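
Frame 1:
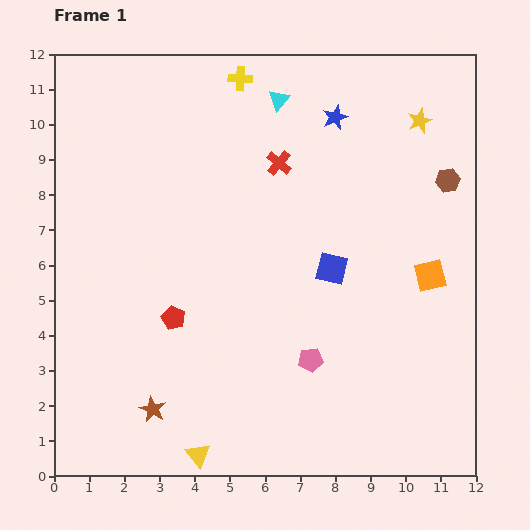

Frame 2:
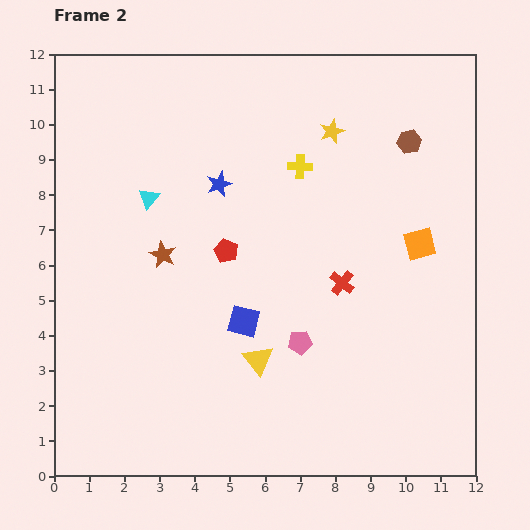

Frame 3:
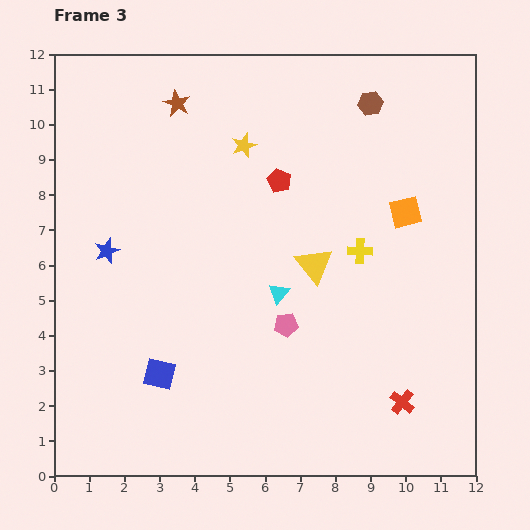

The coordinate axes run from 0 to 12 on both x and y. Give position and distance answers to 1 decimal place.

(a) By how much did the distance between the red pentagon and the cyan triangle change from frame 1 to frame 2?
-4.2

Distance in frame 1: 6.9. Distance in frame 2: 2.7.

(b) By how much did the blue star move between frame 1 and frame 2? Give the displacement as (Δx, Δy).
(-3.3, -1.9)

The blue star was at (8.0, 10.2) in frame 1 and (4.7, 8.3) in frame 2.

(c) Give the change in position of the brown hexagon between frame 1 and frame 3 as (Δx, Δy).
(-2.2, 2.2)

The brown hexagon was at (11.2, 8.4) in frame 1 and (9.0, 10.6) in frame 3.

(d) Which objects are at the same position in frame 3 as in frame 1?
none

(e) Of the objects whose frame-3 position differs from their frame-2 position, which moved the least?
the pink pentagon

(moved 0.6)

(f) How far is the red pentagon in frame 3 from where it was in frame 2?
2.5

The red pentagon moved from (4.9, 6.4) to (6.4, 8.4), a distance of √(1.5² + 2.0²) ≈ 2.5.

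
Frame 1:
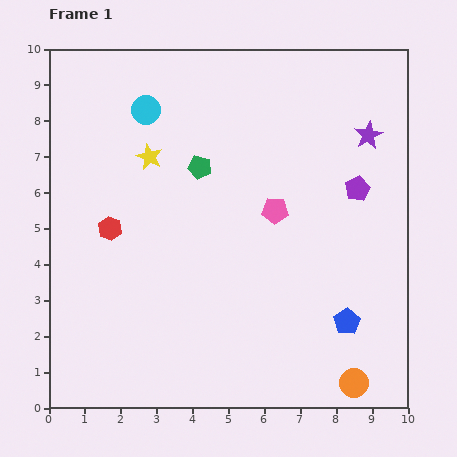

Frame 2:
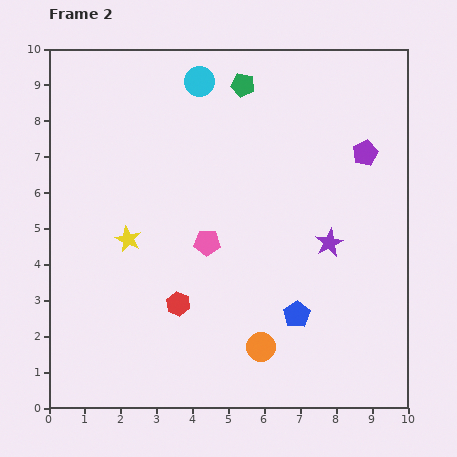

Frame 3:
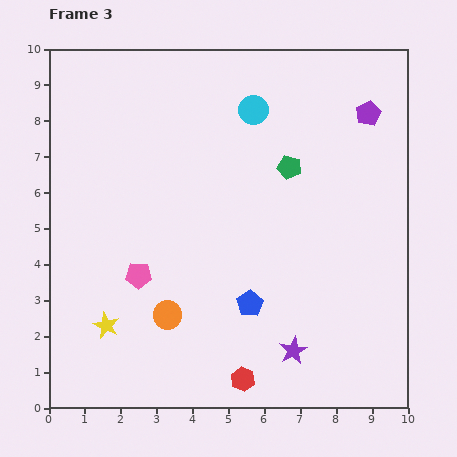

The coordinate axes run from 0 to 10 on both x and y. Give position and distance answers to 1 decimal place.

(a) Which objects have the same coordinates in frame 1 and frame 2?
none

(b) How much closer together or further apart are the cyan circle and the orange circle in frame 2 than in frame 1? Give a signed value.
-2.0

Distance in frame 1: 9.6. Distance in frame 2: 7.6.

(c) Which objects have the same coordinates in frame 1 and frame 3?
none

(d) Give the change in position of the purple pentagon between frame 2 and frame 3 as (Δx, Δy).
(0.1, 1.1)

The purple pentagon was at (8.8, 7.1) in frame 2 and (8.9, 8.2) in frame 3.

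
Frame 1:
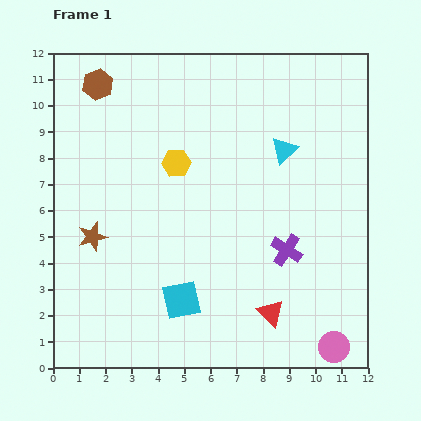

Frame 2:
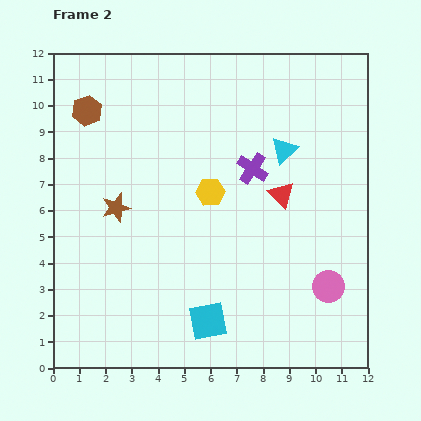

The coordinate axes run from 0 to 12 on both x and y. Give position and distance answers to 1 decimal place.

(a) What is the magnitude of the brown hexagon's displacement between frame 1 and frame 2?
1.1

The brown hexagon moved from (1.7, 10.8) to (1.3, 9.8), a distance of √(0.4² + 1.0²) ≈ 1.1.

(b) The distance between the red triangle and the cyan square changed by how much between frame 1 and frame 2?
+2.2

Distance in frame 1: 3.4. Distance in frame 2: 5.6.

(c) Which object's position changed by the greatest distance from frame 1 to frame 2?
the red triangle

(moved 4.5; next 3.4)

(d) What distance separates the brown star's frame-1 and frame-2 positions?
1.4

The brown star moved from (1.5, 5.0) to (2.4, 6.1), a distance of √(0.9² + 1.1²) ≈ 1.4.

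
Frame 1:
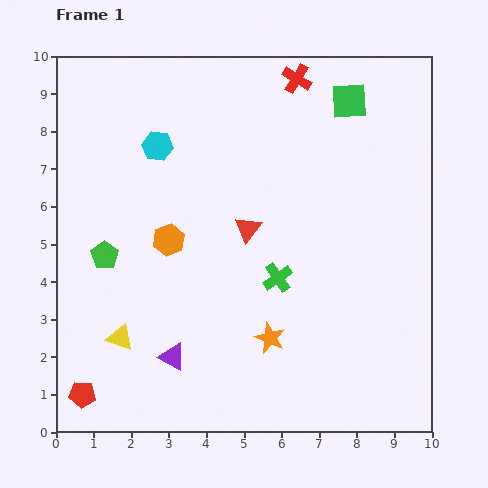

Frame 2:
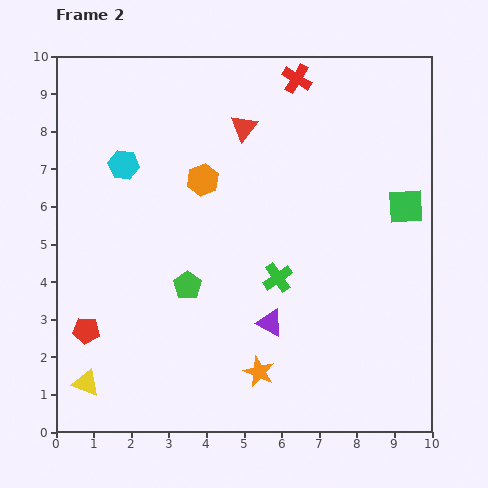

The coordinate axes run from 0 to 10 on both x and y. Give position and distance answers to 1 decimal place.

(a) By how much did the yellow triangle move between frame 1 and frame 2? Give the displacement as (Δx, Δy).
(-0.9, -1.2)

The yellow triangle was at (1.7, 2.5) in frame 1 and (0.8, 1.3) in frame 2.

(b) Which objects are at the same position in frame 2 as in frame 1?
the green cross, the red cross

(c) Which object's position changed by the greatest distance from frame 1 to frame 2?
the green square

(moved 3.2; next 2.8)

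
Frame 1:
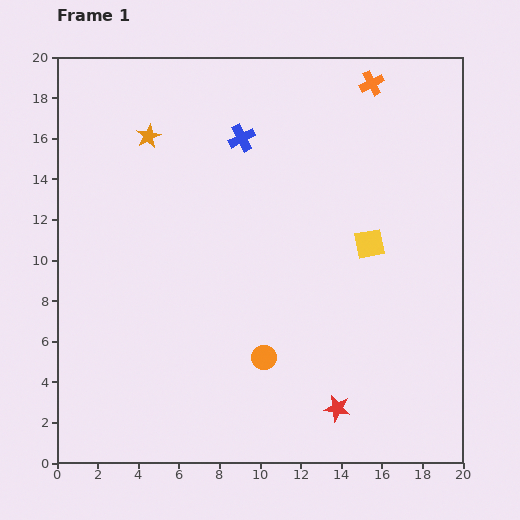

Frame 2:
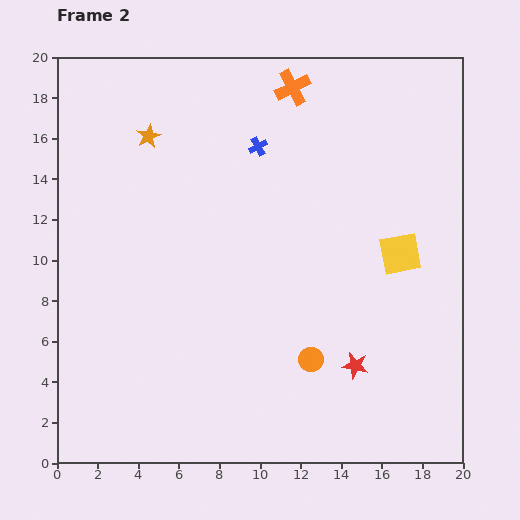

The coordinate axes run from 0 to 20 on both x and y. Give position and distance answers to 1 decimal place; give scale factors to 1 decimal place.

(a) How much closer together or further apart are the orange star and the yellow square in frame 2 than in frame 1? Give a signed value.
+1.6

Distance in frame 1: 12.1. Distance in frame 2: 13.7.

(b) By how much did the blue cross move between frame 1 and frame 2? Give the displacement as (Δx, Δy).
(0.8, -0.4)

The blue cross was at (9.1, 16.0) in frame 1 and (9.9, 15.6) in frame 2.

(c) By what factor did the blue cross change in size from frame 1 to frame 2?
0.7×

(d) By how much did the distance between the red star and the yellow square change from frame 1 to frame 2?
-2.4

Distance in frame 1: 8.3. Distance in frame 2: 5.9.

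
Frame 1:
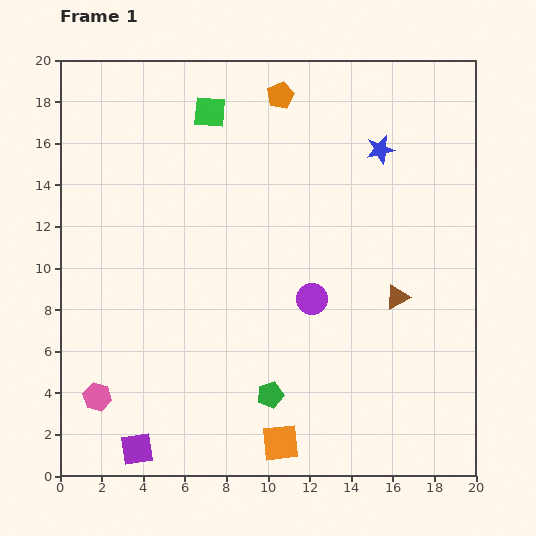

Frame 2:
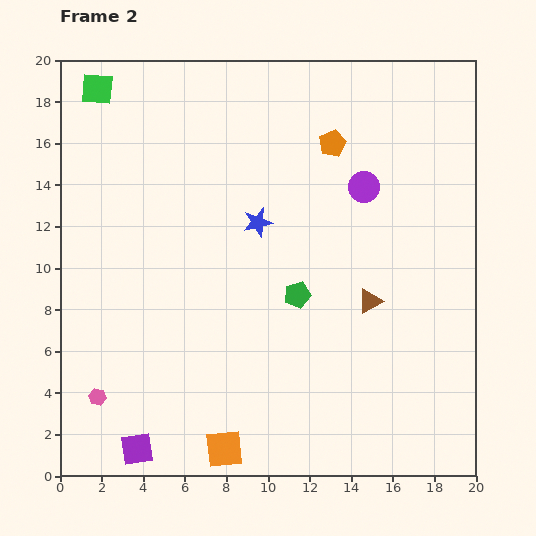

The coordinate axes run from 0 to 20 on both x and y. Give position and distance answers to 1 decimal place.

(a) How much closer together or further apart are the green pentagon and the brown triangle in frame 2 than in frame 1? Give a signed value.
-4.2

Distance in frame 1: 7.7. Distance in frame 2: 3.5.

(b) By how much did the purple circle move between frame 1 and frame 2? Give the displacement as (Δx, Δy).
(2.5, 5.4)

The purple circle was at (12.1, 8.5) in frame 1 and (14.6, 13.9) in frame 2.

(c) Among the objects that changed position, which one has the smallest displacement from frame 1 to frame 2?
the brown triangle

(moved 1.3)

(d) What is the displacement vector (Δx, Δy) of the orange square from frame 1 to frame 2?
(-2.7, -0.3)

The orange square was at (10.6, 1.6) in frame 1 and (7.9, 1.3) in frame 2.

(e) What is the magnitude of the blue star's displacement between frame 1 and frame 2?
6.9

The blue star moved from (15.4, 15.7) to (9.5, 12.2), a distance of √(5.9² + 3.5²) ≈ 6.9.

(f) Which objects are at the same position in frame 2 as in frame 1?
the pink hexagon, the purple square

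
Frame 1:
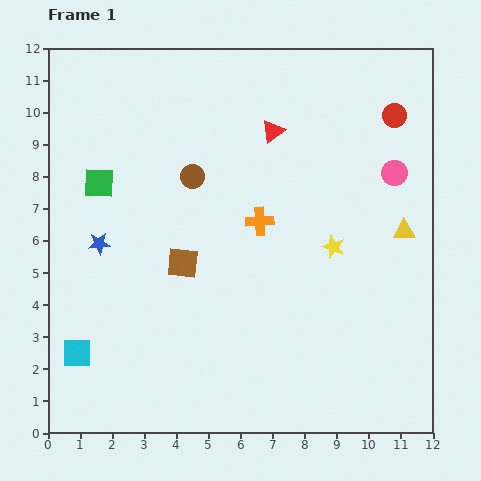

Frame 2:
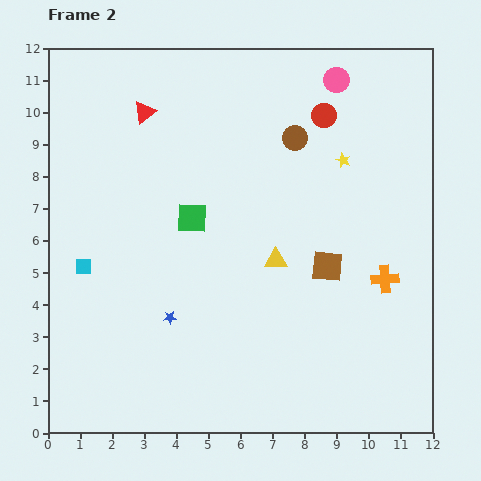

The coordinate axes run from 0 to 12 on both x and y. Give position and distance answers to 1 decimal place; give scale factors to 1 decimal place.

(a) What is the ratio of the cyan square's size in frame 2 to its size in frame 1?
0.6×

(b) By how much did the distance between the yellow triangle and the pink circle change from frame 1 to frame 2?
+4.1

Distance in frame 1: 1.8. Distance in frame 2: 5.9.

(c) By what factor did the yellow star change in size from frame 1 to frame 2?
0.6×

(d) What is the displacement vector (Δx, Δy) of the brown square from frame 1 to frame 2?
(4.5, -0.1)

The brown square was at (4.2, 5.3) in frame 1 and (8.7, 5.2) in frame 2.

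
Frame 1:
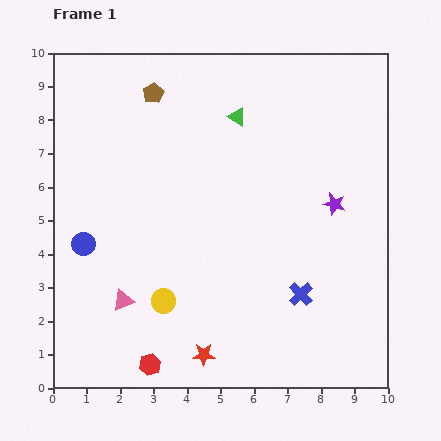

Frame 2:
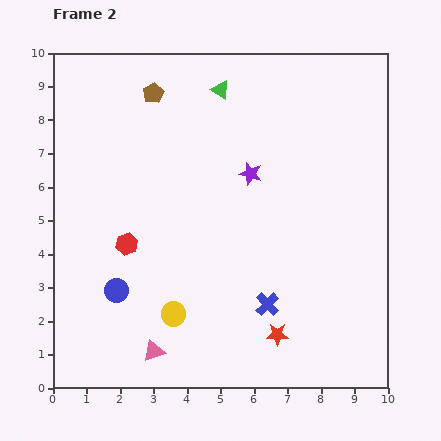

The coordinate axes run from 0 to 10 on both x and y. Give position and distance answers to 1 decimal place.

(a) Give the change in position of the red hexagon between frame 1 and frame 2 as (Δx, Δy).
(-0.7, 3.6)

The red hexagon was at (2.9, 0.7) in frame 1 and (2.2, 4.3) in frame 2.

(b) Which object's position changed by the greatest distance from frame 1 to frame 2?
the red hexagon

(moved 3.7; next 2.7)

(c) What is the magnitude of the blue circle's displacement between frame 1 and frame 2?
1.7

The blue circle moved from (0.9, 4.3) to (1.9, 2.9), a distance of √(1.0² + 1.4²) ≈ 1.7.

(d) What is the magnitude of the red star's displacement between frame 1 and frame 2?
2.3

The red star moved from (4.5, 1.0) to (6.7, 1.6), a distance of √(2.2² + 0.6²) ≈ 2.3.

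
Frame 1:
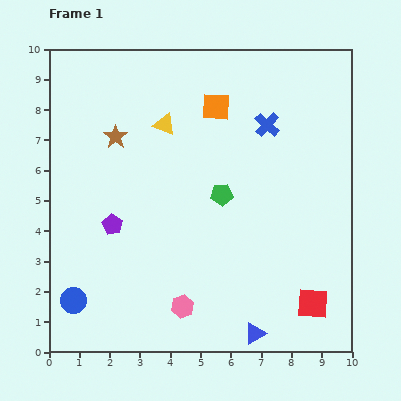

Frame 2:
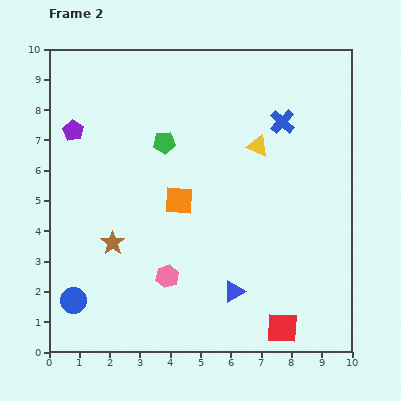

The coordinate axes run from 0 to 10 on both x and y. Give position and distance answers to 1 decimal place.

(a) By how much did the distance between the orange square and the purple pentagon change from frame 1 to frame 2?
-1.0

Distance in frame 1: 5.2. Distance in frame 2: 4.2.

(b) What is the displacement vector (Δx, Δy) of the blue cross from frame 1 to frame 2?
(0.5, 0.1)

The blue cross was at (7.2, 7.5) in frame 1 and (7.7, 7.6) in frame 2.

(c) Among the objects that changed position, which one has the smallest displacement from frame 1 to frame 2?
the blue cross

(moved 0.5)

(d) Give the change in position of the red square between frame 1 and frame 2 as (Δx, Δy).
(-1.0, -0.8)

The red square was at (8.7, 1.6) in frame 1 and (7.7, 0.8) in frame 2.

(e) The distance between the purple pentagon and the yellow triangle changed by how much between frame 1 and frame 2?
+2.4

Distance in frame 1: 3.7. Distance in frame 2: 6.1.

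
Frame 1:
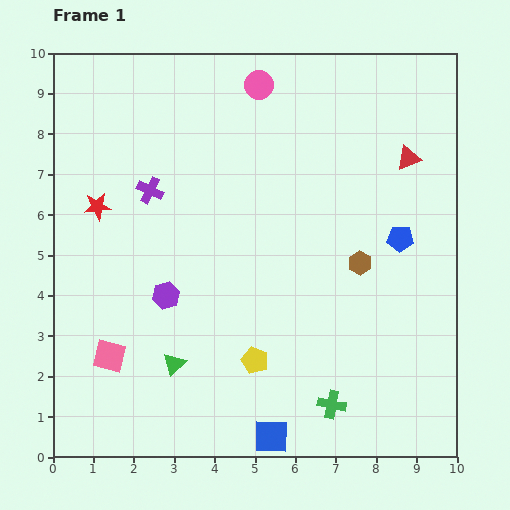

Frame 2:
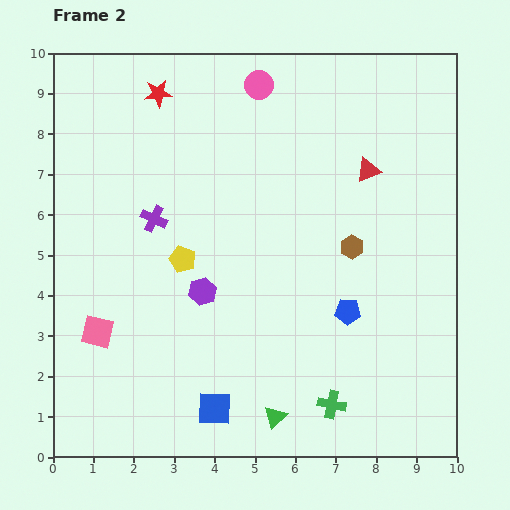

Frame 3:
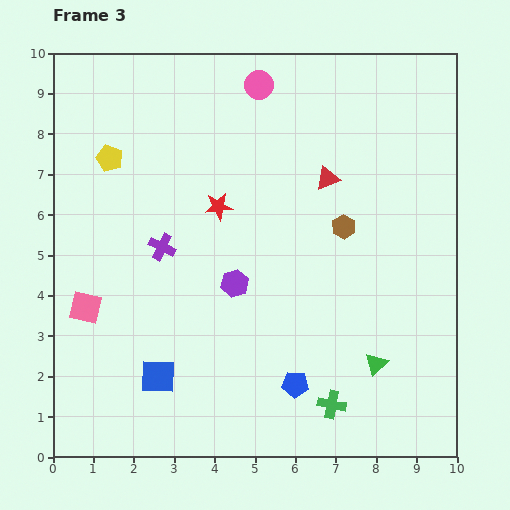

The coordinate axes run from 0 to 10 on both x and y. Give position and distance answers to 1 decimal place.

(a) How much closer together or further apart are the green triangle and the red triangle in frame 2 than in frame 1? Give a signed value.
-1.2

Distance in frame 1: 7.7. Distance in frame 2: 6.5.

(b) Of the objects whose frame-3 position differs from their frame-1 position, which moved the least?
the brown hexagon

(moved 1.0)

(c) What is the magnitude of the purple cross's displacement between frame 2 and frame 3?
0.7

The purple cross moved from (2.5, 5.9) to (2.7, 5.2), a distance of √(0.2² + 0.7²) ≈ 0.7.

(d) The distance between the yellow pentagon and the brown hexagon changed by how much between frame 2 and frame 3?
+1.8

Distance in frame 2: 4.2. Distance in frame 3: 6.0.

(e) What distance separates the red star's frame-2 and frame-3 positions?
3.2

The red star moved from (2.6, 9.0) to (4.1, 6.2), a distance of √(1.5² + 2.8²) ≈ 3.2.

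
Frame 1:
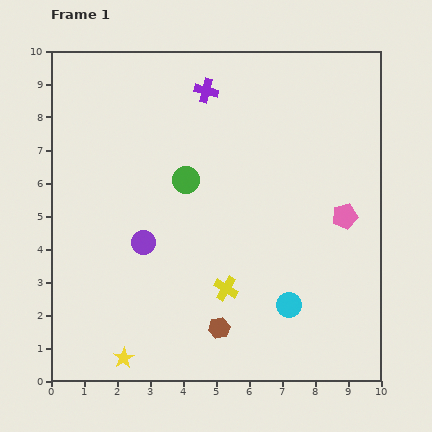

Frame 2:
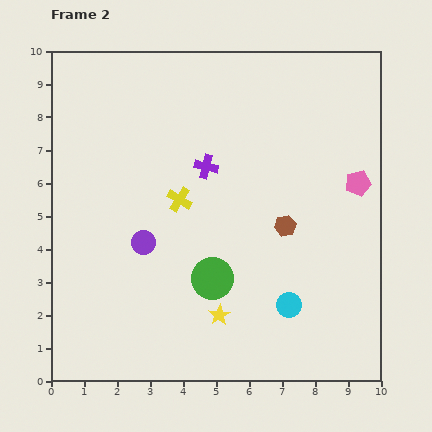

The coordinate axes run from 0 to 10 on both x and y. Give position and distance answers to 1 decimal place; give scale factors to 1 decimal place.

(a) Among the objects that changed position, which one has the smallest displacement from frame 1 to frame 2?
the pink pentagon

(moved 1.1)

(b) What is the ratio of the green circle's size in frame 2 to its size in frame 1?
1.5×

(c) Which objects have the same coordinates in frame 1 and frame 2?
the purple circle, the cyan circle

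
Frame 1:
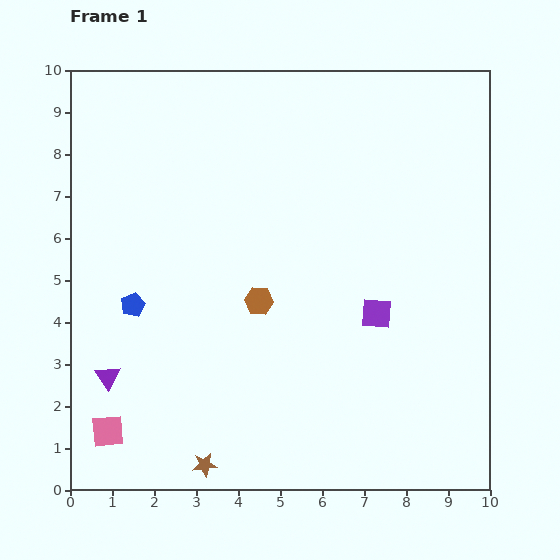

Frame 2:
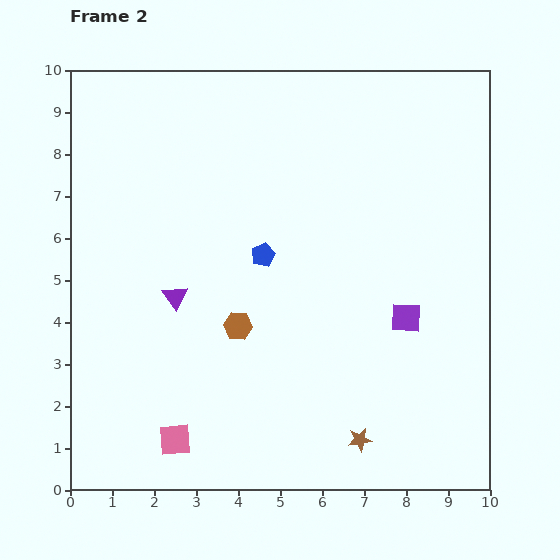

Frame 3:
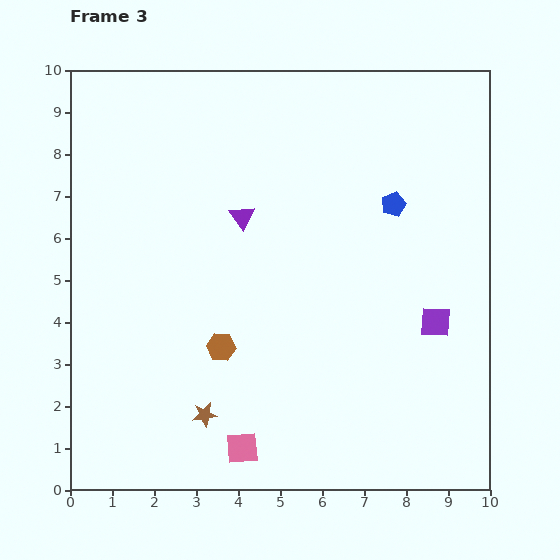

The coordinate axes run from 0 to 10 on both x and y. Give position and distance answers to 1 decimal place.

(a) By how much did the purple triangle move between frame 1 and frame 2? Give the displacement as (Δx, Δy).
(1.6, 1.9)

The purple triangle was at (0.9, 2.7) in frame 1 and (2.5, 4.6) in frame 2.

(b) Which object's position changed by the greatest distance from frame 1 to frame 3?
the blue pentagon

(moved 6.6; next 5.0)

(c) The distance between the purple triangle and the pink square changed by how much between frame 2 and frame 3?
+2.1

Distance in frame 2: 3.4. Distance in frame 3: 5.5.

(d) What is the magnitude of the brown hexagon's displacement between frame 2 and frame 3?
0.6

The brown hexagon moved from (4.0, 3.9) to (3.6, 3.4), a distance of √(0.4² + 0.5²) ≈ 0.6.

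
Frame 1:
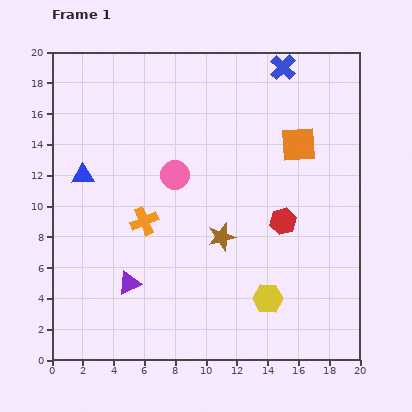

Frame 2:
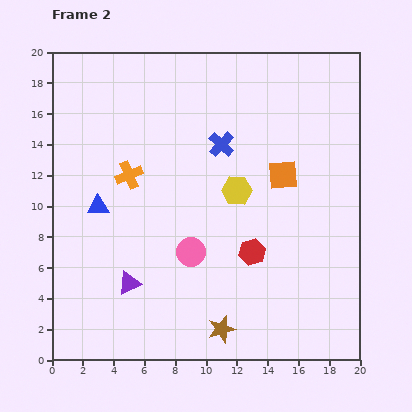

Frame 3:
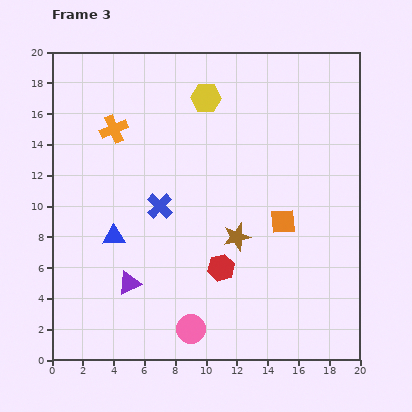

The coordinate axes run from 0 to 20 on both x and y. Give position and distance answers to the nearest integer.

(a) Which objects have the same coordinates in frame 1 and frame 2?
the purple triangle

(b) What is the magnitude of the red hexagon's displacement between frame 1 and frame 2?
3

The red hexagon moved from (15, 9) to (13, 7), a distance of √(2² + 2²) ≈ 3.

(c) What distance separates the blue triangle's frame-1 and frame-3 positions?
4

The blue triangle moved from (2, 12) to (4, 8), a distance of √(2² + 4²) ≈ 4.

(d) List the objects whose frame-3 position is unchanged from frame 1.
the purple triangle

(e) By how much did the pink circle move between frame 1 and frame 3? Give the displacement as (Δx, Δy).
(1, -10)

The pink circle was at (8, 12) in frame 1 and (9, 2) in frame 3.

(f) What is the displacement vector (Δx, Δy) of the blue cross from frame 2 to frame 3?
(-4, -4)

The blue cross was at (11, 14) in frame 2 and (7, 10) in frame 3.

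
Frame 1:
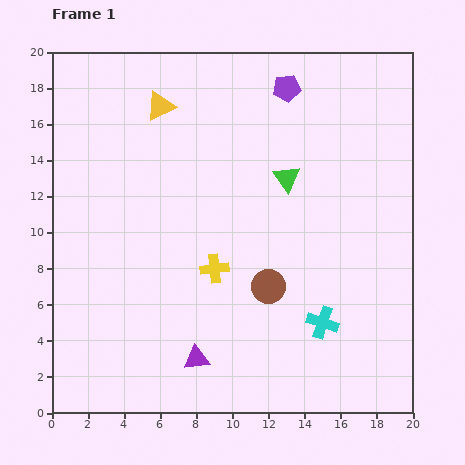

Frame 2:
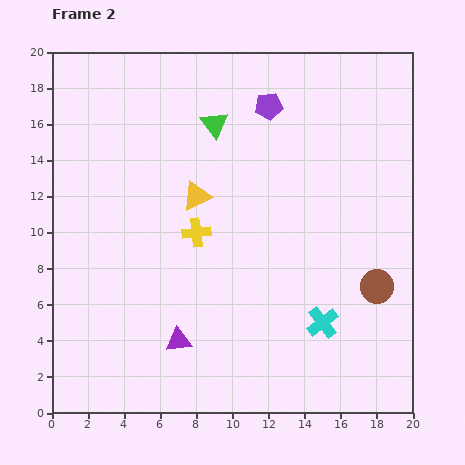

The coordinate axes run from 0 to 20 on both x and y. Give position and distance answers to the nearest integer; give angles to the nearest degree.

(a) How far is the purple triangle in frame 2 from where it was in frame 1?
1

The purple triangle moved from (8, 3) to (7, 4), a distance of √(1² + 1²) ≈ 1.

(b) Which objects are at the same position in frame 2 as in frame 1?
the cyan cross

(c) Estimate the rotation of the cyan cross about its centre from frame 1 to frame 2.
34° clockwise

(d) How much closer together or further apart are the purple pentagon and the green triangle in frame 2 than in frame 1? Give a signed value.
-2

Distance in frame 1: 5. Distance in frame 2: 3.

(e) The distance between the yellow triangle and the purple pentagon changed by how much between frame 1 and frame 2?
-1

Distance in frame 1: 7. Distance in frame 2: 6.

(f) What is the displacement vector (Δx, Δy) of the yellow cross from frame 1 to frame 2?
(-1, 2)

The yellow cross was at (9, 8) in frame 1 and (8, 10) in frame 2.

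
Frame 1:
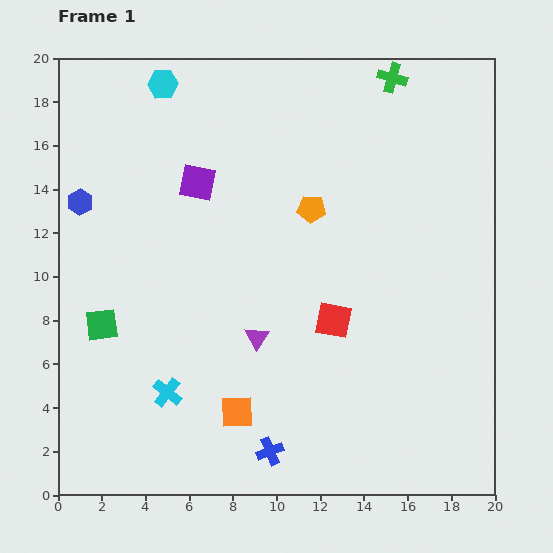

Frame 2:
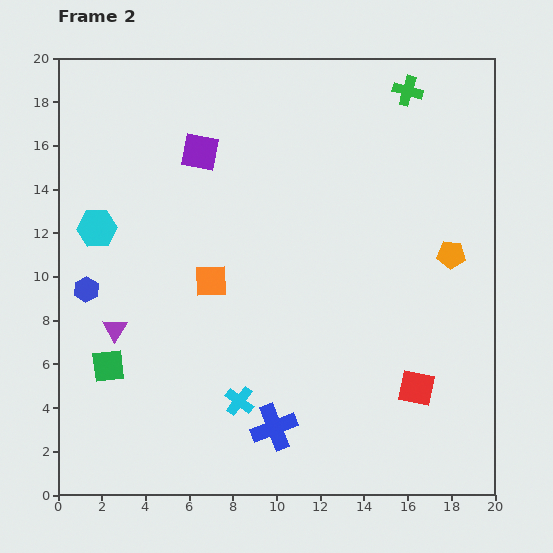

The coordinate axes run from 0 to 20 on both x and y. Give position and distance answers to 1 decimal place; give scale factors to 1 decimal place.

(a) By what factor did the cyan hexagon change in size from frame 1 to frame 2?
1.3×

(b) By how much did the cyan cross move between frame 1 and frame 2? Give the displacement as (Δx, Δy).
(3.3, -0.4)

The cyan cross was at (5.0, 4.7) in frame 1 and (8.3, 4.3) in frame 2.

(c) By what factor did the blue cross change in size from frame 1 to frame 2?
1.7×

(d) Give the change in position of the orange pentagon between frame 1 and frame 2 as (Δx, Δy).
(6.4, -2.1)

The orange pentagon was at (11.6, 13.1) in frame 1 and (18.0, 11.0) in frame 2.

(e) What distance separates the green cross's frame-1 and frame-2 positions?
0.9

The green cross moved from (15.3, 19.1) to (16.0, 18.5), a distance of √(0.7² + 0.6²) ≈ 0.9.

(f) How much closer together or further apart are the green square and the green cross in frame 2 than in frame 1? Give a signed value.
+1.1

Distance in frame 1: 17.5. Distance in frame 2: 18.6.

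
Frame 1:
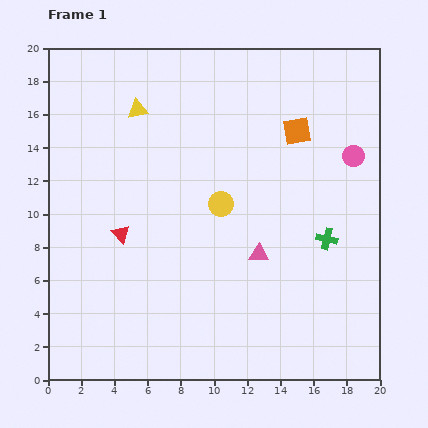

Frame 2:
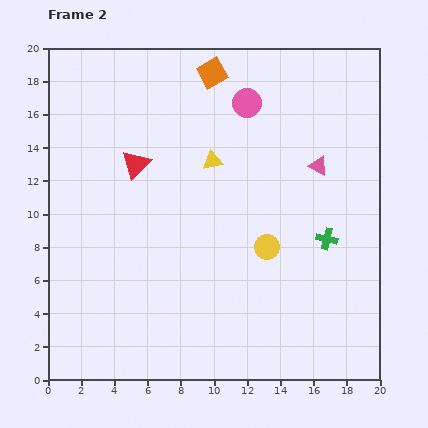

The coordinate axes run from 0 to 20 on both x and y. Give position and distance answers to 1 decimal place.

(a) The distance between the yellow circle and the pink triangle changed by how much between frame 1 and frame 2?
+2.0

Distance in frame 1: 3.8. Distance in frame 2: 5.8.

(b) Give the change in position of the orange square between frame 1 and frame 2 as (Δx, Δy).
(-5.1, 3.5)

The orange square was at (15.0, 15.0) in frame 1 and (9.9, 18.5) in frame 2.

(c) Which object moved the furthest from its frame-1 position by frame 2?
the pink circle

(moved 7.2; next 6.4)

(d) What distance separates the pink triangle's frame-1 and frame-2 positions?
6.4

The pink triangle moved from (12.7, 7.6) to (16.3, 12.9), a distance of √(3.6² + 5.3²) ≈ 6.4.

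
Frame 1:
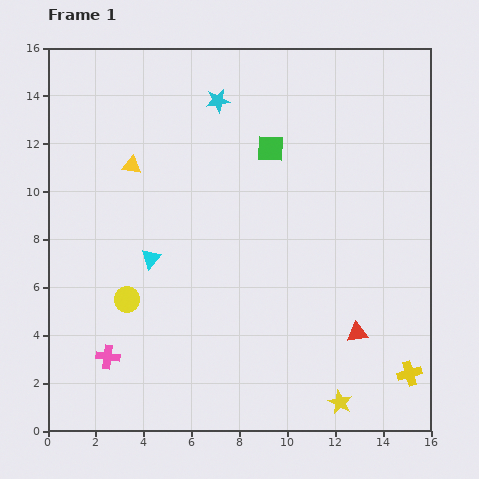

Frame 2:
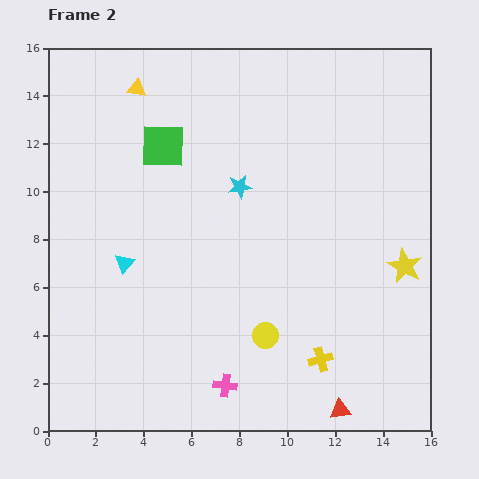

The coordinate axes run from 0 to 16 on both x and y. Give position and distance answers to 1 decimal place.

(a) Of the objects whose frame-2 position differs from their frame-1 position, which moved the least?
the cyan triangle

(moved 1.1)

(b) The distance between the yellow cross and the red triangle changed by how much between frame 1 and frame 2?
-0.6

Distance in frame 1: 2.8. Distance in frame 2: 2.2.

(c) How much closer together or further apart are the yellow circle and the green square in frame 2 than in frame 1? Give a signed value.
+0.3

Distance in frame 1: 8.7. Distance in frame 2: 9.0.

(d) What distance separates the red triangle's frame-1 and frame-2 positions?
3.3

The red triangle moved from (12.9, 4.1) to (12.2, 0.9), a distance of √(0.7² + 3.2²) ≈ 3.3.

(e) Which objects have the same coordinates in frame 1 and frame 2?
none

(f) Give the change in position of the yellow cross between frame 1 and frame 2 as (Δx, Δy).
(-3.7, 0.6)

The yellow cross was at (15.1, 2.4) in frame 1 and (11.4, 3.0) in frame 2.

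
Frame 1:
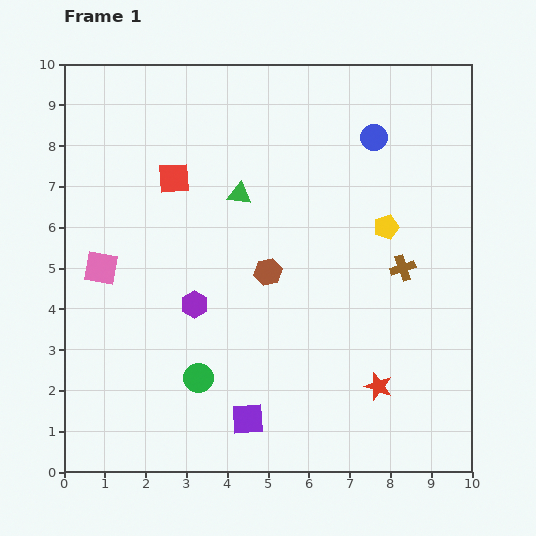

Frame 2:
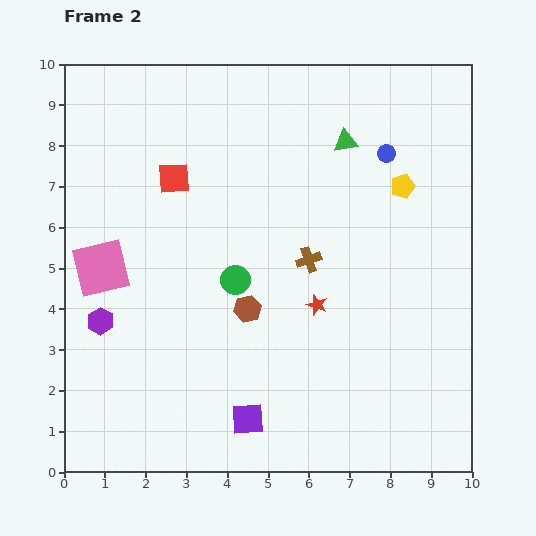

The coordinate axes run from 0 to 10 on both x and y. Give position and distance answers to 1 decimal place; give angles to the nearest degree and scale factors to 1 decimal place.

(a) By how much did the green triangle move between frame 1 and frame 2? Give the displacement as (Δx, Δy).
(2.6, 1.3)

The green triangle was at (4.3, 6.8) in frame 1 and (6.9, 8.1) in frame 2.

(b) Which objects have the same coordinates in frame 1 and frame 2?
the purple square, the pink square, the red square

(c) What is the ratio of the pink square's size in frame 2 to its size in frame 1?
1.7×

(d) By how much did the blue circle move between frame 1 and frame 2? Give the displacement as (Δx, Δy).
(0.3, -0.4)

The blue circle was at (7.6, 8.2) in frame 1 and (7.9, 7.8) in frame 2.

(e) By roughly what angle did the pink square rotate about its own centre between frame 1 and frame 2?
24° counter-clockwise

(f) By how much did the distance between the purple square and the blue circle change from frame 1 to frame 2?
-0.3

Distance in frame 1: 7.6. Distance in frame 2: 7.3.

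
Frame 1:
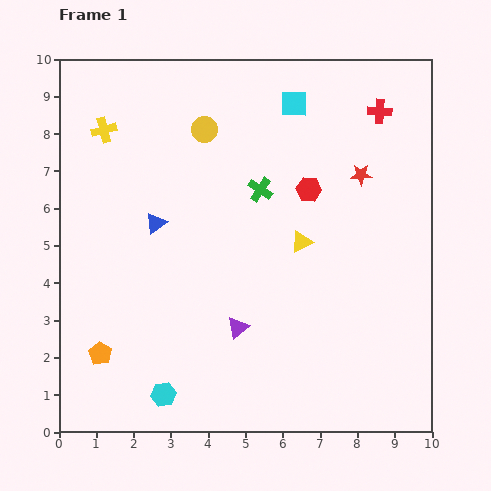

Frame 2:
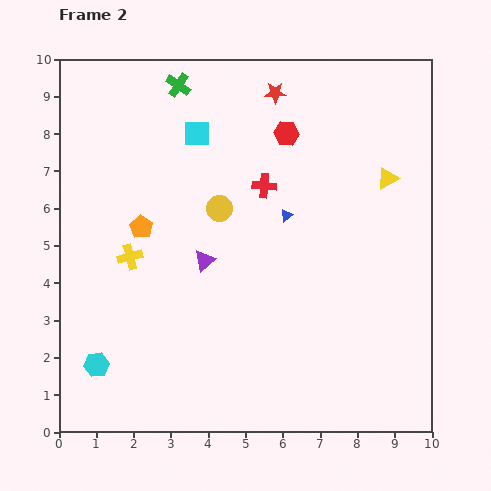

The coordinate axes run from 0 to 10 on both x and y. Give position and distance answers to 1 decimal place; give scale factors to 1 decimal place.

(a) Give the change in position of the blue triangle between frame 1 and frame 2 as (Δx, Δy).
(3.5, 0.2)

The blue triangle was at (2.6, 5.6) in frame 1 and (6.1, 5.8) in frame 2.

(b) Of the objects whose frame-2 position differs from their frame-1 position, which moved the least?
the red hexagon

(moved 1.6)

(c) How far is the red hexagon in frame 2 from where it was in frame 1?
1.6

The red hexagon moved from (6.7, 6.5) to (6.1, 8.0), a distance of √(0.6² + 1.5²) ≈ 1.6.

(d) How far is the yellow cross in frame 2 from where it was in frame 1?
3.5

The yellow cross moved from (1.2, 8.1) to (1.9, 4.7), a distance of √(0.7² + 3.4²) ≈ 3.5.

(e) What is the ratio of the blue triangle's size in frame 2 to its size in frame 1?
0.6×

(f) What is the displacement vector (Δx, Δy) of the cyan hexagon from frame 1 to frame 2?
(-1.8, 0.8)

The cyan hexagon was at (2.8, 1.0) in frame 1 and (1.0, 1.8) in frame 2.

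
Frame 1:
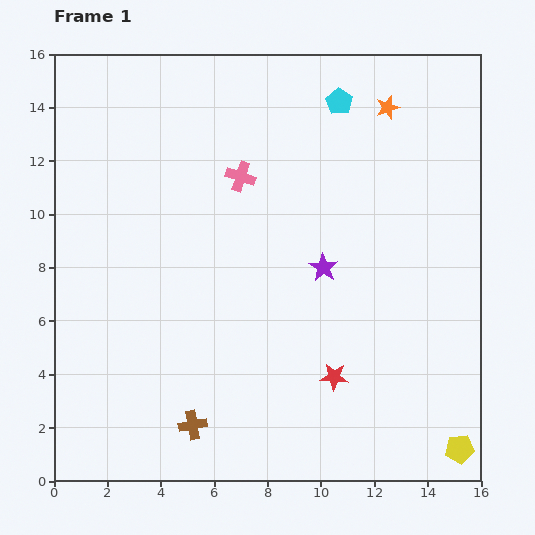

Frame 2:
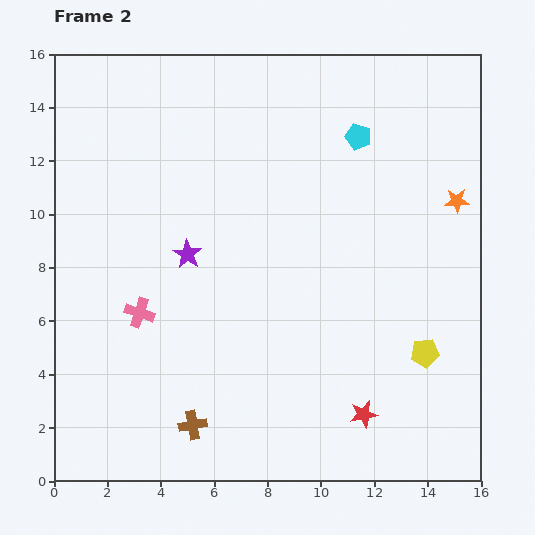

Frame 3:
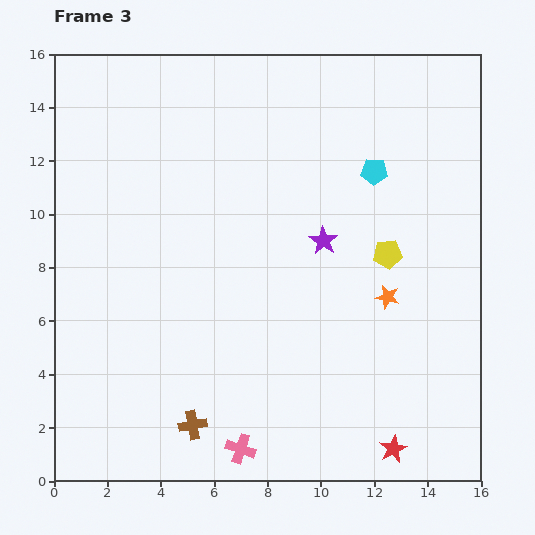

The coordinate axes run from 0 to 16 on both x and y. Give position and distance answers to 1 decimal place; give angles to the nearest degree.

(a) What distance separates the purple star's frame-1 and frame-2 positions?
5.1

The purple star moved from (10.1, 8.0) to (5.0, 8.5), a distance of √(5.1² + 0.5²) ≈ 5.1.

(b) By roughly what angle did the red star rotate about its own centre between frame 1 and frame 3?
30° counter-clockwise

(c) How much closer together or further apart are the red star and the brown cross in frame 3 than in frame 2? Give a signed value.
+1.2

Distance in frame 2: 6.4. Distance in frame 3: 7.6.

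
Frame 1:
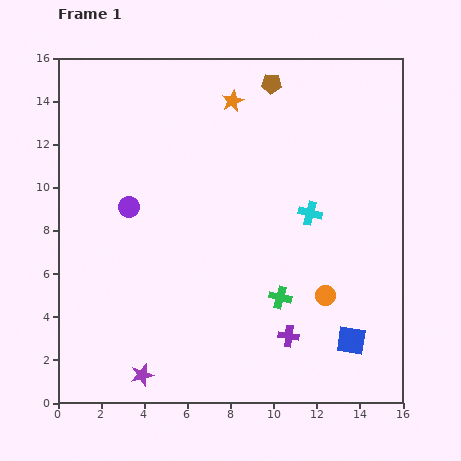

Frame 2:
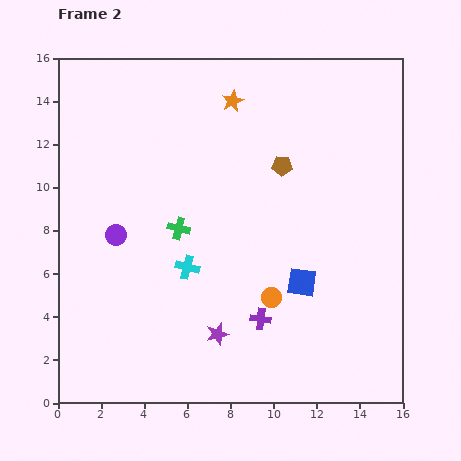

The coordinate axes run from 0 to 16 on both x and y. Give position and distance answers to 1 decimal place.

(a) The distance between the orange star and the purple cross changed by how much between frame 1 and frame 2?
-1.0

Distance in frame 1: 11.2. Distance in frame 2: 10.2.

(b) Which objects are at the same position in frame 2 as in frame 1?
the orange star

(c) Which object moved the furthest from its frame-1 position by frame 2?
the cyan cross

(moved 6.2; next 5.7)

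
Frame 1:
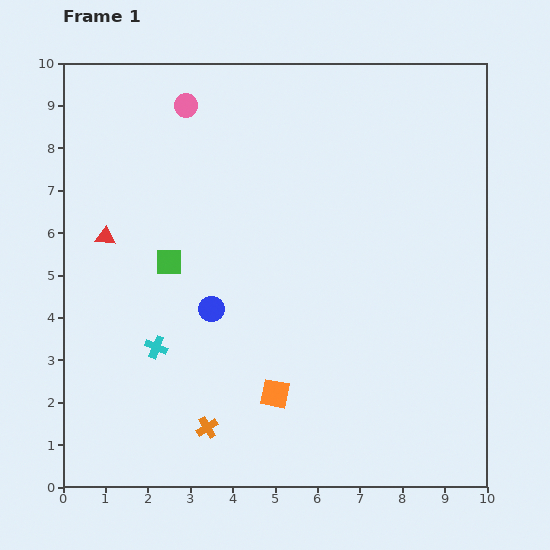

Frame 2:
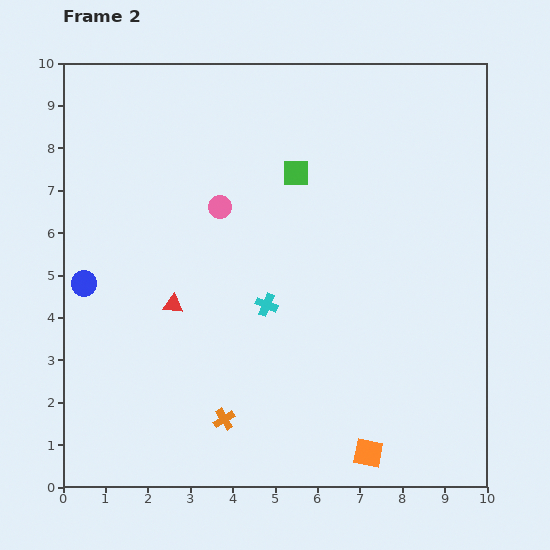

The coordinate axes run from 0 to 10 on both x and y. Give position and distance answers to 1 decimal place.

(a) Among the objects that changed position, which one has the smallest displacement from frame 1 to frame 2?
the orange cross

(moved 0.4)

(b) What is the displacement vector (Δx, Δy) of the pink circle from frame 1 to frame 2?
(0.8, -2.4)

The pink circle was at (2.9, 9.0) in frame 1 and (3.7, 6.6) in frame 2.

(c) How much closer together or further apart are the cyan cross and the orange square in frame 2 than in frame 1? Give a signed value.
+1.2

Distance in frame 1: 3.0. Distance in frame 2: 4.2.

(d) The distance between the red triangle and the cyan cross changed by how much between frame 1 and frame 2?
-0.7

Distance in frame 1: 2.9. Distance in frame 2: 2.2.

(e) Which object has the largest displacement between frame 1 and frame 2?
the green square

(moved 3.7; next 3.1)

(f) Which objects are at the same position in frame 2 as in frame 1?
none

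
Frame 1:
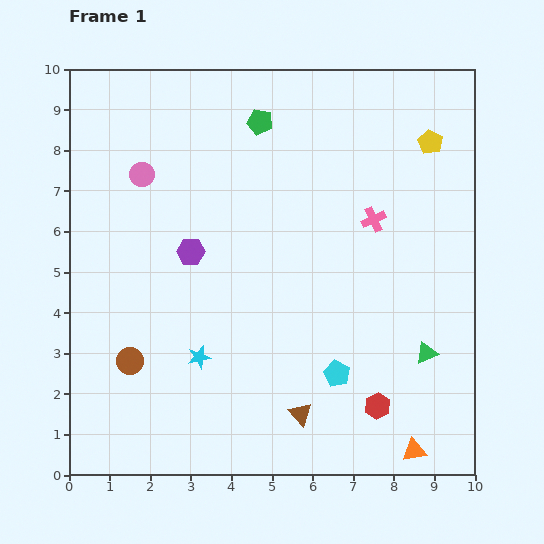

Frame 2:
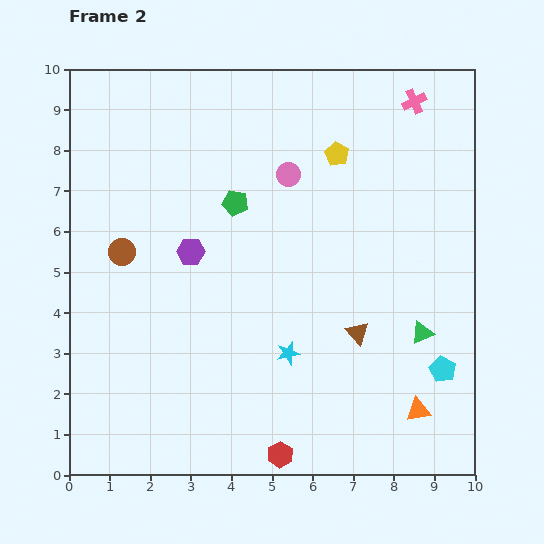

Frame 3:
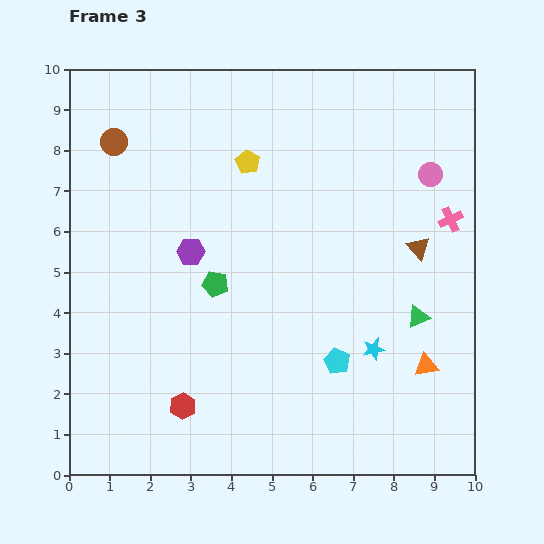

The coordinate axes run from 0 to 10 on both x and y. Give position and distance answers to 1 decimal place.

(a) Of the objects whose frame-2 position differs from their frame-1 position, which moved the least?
the green triangle

(moved 0.5)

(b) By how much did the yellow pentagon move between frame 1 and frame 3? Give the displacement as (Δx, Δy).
(-4.5, -0.5)

The yellow pentagon was at (8.9, 8.2) in frame 1 and (4.4, 7.7) in frame 3.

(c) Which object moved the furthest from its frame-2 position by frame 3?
the pink circle

(moved 3.5; next 3.0)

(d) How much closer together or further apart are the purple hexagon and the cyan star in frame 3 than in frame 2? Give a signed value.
+1.6

Distance in frame 2: 3.5. Distance in frame 3: 5.1.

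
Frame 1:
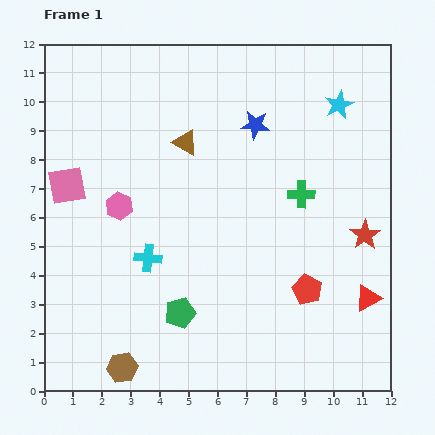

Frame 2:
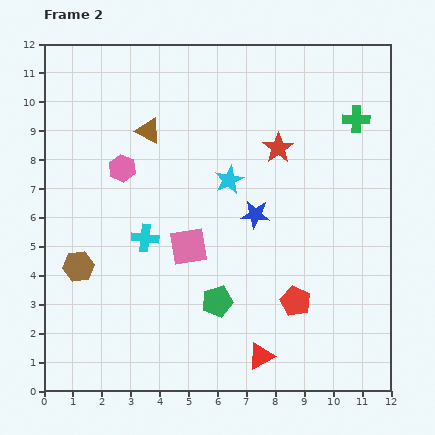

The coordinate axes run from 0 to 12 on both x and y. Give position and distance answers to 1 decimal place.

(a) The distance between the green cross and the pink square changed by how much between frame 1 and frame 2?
-0.8

Distance in frame 1: 8.1. Distance in frame 2: 7.3.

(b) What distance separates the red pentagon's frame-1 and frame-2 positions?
0.6

The red pentagon moved from (9.1, 3.5) to (8.7, 3.1), a distance of √(0.4² + 0.4²) ≈ 0.6.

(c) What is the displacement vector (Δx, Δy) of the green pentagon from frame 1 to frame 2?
(1.3, 0.4)

The green pentagon was at (4.7, 2.7) in frame 1 and (6.0, 3.1) in frame 2.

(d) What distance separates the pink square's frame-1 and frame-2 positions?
4.7

The pink square moved from (0.8, 7.1) to (5.0, 5.0), a distance of √(4.2² + 2.1²) ≈ 4.7.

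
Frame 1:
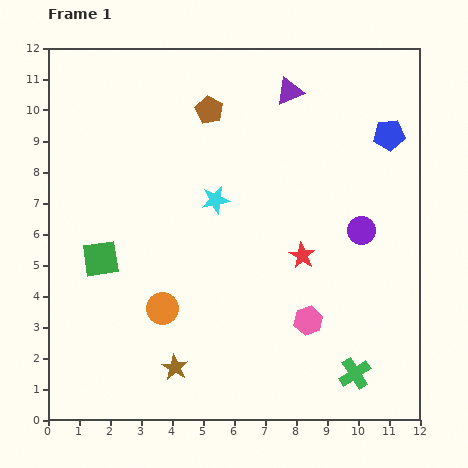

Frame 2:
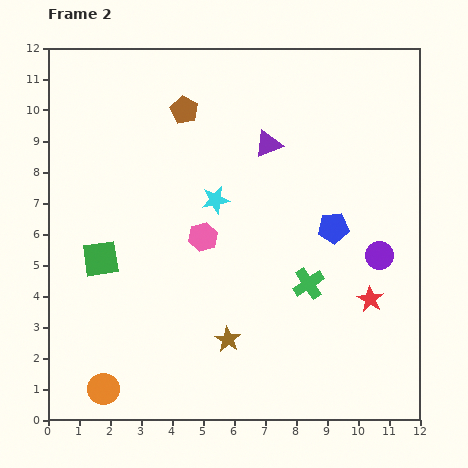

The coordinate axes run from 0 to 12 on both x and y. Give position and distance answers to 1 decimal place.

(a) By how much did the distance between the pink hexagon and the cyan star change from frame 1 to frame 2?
-3.6

Distance in frame 1: 4.9. Distance in frame 2: 1.3.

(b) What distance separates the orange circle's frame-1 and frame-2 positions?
3.2

The orange circle moved from (3.7, 3.6) to (1.8, 1.0), a distance of √(1.9² + 2.6²) ≈ 3.2.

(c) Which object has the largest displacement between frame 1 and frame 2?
the pink hexagon

(moved 4.3; next 3.5)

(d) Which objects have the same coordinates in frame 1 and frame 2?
the cyan star, the green square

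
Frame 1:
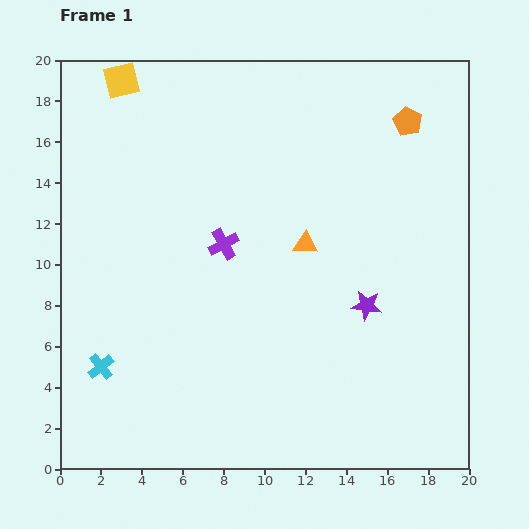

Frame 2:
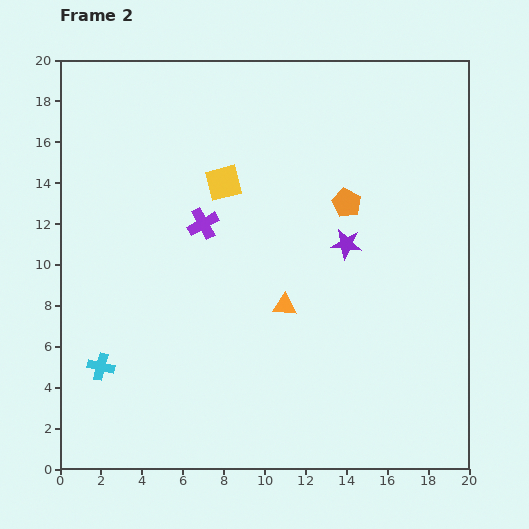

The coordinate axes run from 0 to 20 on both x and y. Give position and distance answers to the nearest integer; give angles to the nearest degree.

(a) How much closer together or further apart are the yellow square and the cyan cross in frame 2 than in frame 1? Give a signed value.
-3

Distance in frame 1: 14. Distance in frame 2: 11.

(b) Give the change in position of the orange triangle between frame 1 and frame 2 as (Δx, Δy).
(-1, -3)

The orange triangle was at (12, 11) in frame 1 and (11, 8) in frame 2.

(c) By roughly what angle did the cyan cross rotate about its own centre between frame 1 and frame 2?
38° counter-clockwise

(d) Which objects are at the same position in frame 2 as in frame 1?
the cyan cross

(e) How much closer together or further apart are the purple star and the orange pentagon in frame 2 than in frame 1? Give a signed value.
-7

Distance in frame 1: 9. Distance in frame 2: 2.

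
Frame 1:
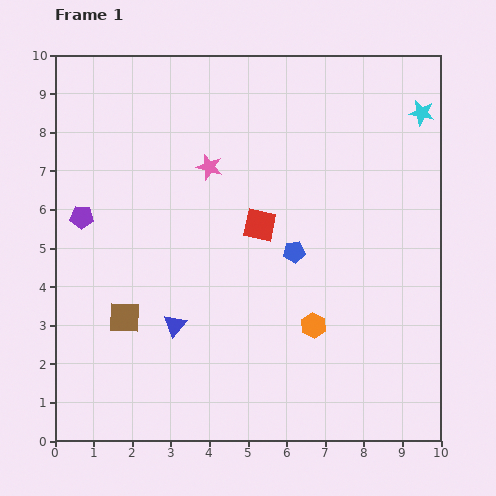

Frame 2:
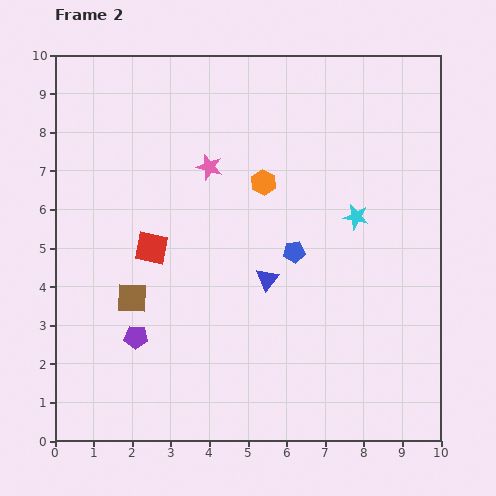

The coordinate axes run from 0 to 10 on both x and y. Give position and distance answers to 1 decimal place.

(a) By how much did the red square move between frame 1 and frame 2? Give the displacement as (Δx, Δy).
(-2.8, -0.6)

The red square was at (5.3, 5.6) in frame 1 and (2.5, 5.0) in frame 2.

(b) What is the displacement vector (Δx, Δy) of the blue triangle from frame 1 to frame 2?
(2.4, 1.2)

The blue triangle was at (3.1, 3.0) in frame 1 and (5.5, 4.2) in frame 2.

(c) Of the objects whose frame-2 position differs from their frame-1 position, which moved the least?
the brown square

(moved 0.5)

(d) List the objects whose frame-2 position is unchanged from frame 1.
the blue pentagon, the pink star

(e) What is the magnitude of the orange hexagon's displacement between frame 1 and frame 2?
3.9

The orange hexagon moved from (6.7, 3.0) to (5.4, 6.7), a distance of √(1.3² + 3.7²) ≈ 3.9.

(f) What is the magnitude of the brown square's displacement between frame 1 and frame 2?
0.5

The brown square moved from (1.8, 3.2) to (2.0, 3.7), a distance of √(0.2² + 0.5²) ≈ 0.5.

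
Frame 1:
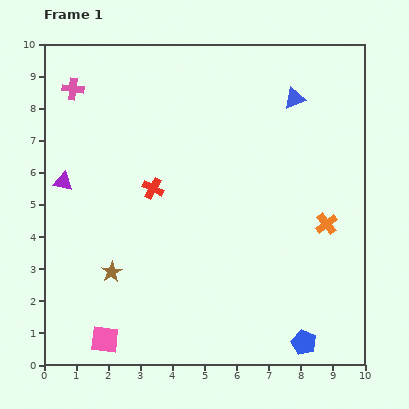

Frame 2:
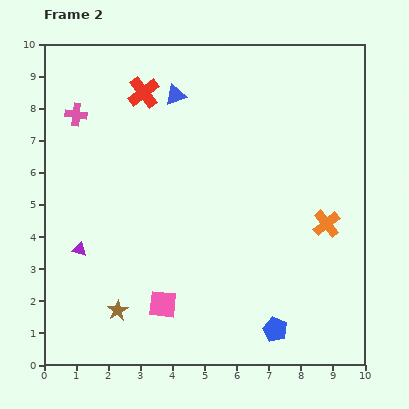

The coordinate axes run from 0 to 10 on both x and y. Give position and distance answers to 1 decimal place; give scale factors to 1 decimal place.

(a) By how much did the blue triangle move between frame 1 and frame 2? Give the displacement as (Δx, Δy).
(-3.7, 0.1)

The blue triangle was at (7.8, 8.3) in frame 1 and (4.1, 8.4) in frame 2.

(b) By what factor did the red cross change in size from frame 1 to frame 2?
1.5×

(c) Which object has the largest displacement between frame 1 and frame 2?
the blue triangle

(moved 3.7; next 3.0)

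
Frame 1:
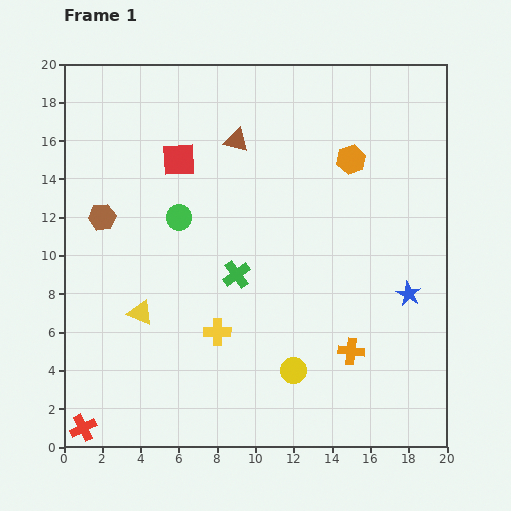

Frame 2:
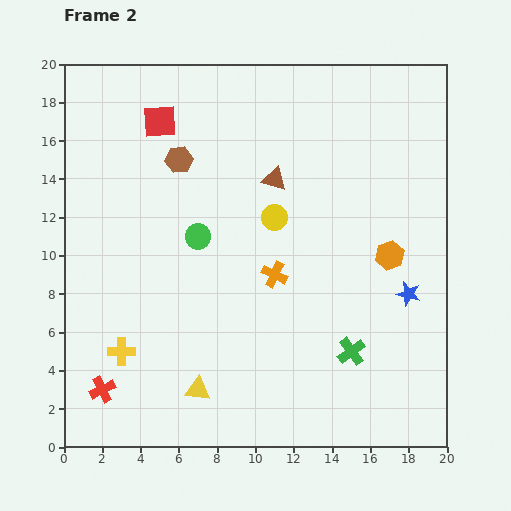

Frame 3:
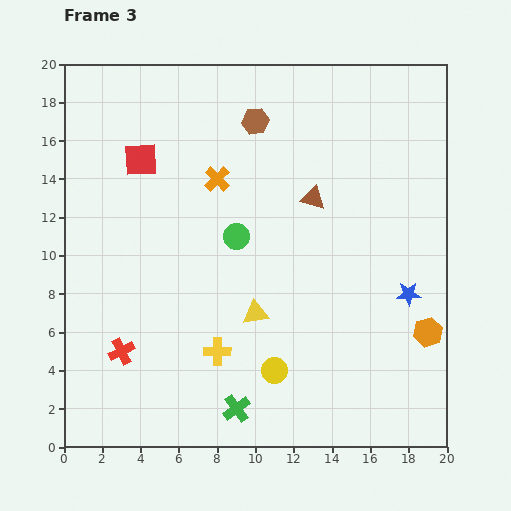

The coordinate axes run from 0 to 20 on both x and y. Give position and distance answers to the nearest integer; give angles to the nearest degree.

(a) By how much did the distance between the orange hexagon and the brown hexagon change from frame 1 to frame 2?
-1

Distance in frame 1: 13. Distance in frame 2: 12.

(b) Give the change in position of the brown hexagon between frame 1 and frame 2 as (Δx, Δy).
(4, 3)

The brown hexagon was at (2, 12) in frame 1 and (6, 15) in frame 2.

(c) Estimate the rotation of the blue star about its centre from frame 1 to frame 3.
30° counter-clockwise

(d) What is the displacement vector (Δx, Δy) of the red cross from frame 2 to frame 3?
(1, 2)

The red cross was at (2, 3) in frame 2 and (3, 5) in frame 3.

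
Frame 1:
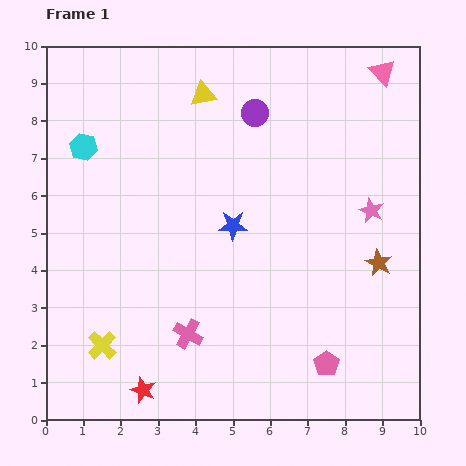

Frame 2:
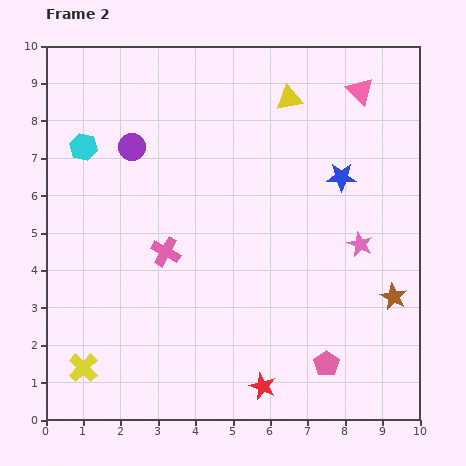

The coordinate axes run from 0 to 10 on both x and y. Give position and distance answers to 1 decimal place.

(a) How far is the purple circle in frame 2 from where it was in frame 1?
3.4

The purple circle moved from (5.6, 8.2) to (2.3, 7.3), a distance of √(3.3² + 0.9²) ≈ 3.4.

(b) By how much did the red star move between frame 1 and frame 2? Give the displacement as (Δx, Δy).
(3.2, 0.1)

The red star was at (2.6, 0.8) in frame 1 and (5.8, 0.9) in frame 2.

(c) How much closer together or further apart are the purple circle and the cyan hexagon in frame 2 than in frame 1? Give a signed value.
-3.4

Distance in frame 1: 4.7. Distance in frame 2: 1.3.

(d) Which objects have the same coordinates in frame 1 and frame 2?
the pink pentagon, the cyan hexagon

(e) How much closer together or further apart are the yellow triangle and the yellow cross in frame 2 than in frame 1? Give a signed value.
+1.9

Distance in frame 1: 7.2. Distance in frame 2: 9.1.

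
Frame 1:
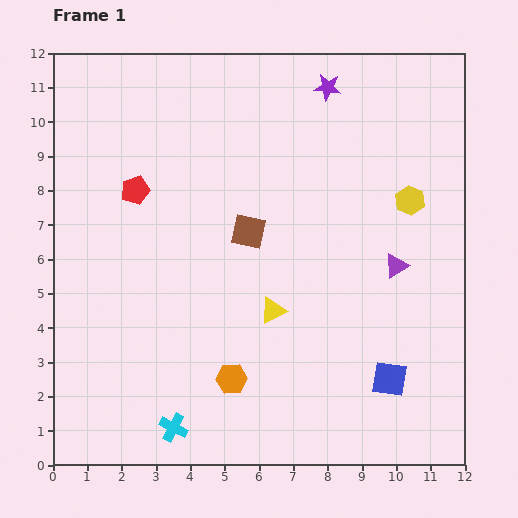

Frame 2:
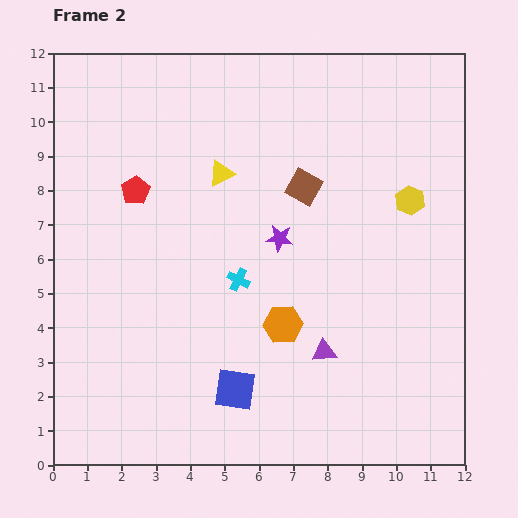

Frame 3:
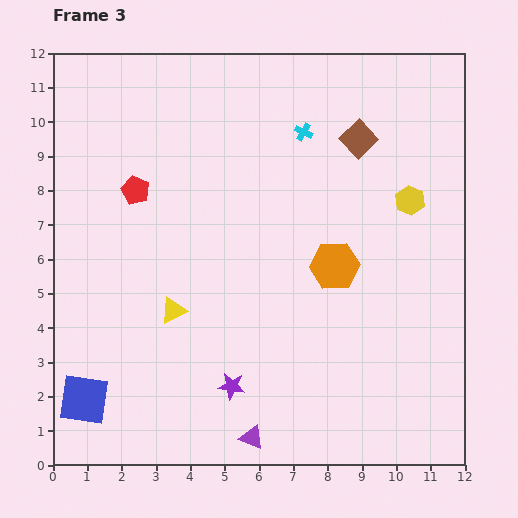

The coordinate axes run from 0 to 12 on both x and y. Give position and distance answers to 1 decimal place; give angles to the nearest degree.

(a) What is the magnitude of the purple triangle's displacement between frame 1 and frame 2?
3.3

The purple triangle moved from (10.0, 5.8) to (7.9, 3.3), a distance of √(2.1² + 2.5²) ≈ 3.3.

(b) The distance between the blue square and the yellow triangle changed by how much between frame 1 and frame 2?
+2.4

Distance in frame 1: 3.9. Distance in frame 2: 6.3.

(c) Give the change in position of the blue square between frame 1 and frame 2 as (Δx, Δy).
(-4.5, -0.3)

The blue square was at (9.8, 2.5) in frame 1 and (5.3, 2.2) in frame 2.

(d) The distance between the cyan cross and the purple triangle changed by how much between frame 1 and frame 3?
+1.0

Distance in frame 1: 8.0. Distance in frame 3: 9.0.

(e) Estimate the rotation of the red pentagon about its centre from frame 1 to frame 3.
31° counter-clockwise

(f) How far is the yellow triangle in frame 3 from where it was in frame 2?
4.2

The yellow triangle moved from (4.9, 8.5) to (3.5, 4.5), a distance of √(1.4² + 4.0²) ≈ 4.2.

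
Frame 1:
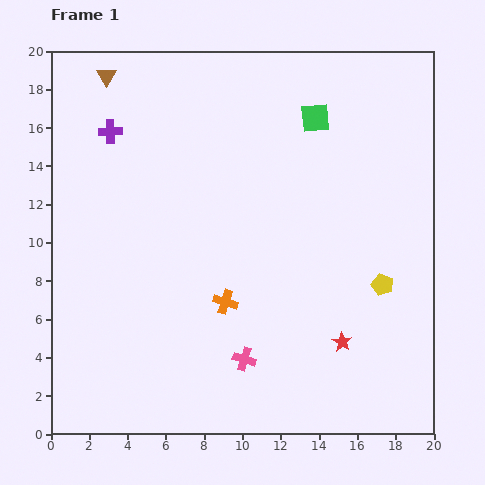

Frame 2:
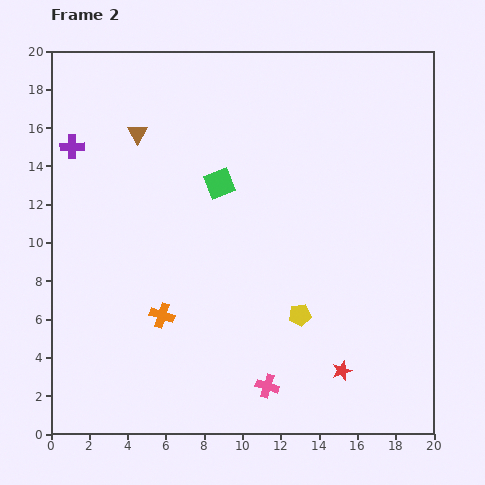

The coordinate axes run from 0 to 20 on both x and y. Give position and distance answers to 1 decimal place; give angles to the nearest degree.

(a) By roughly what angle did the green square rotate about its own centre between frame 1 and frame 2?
17° counter-clockwise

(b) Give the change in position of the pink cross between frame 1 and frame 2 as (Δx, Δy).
(1.2, -1.4)

The pink cross was at (10.1, 3.9) in frame 1 and (11.3, 2.5) in frame 2.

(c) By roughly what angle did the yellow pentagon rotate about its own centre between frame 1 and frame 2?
29° counter-clockwise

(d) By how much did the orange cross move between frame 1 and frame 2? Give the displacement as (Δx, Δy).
(-3.3, -0.7)

The orange cross was at (9.1, 6.9) in frame 1 and (5.8, 6.2) in frame 2.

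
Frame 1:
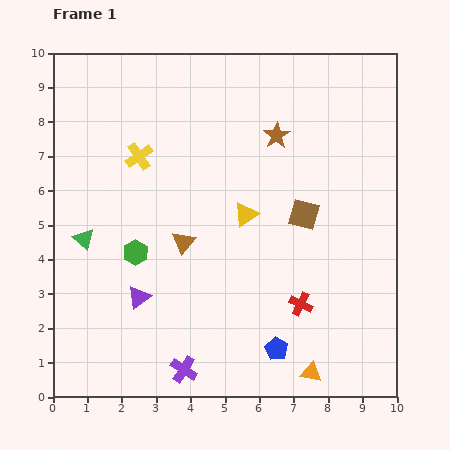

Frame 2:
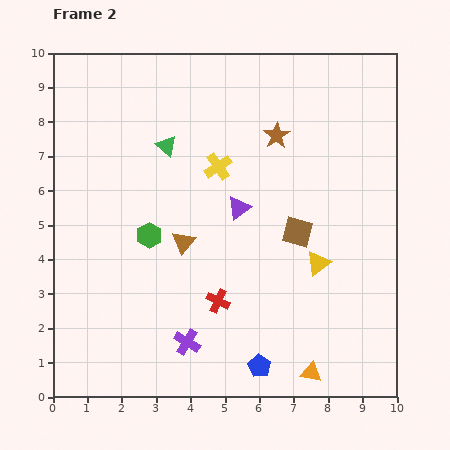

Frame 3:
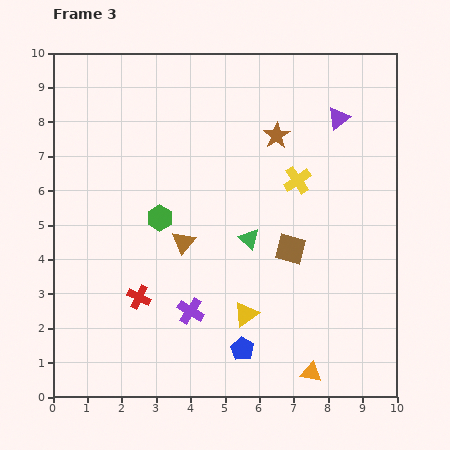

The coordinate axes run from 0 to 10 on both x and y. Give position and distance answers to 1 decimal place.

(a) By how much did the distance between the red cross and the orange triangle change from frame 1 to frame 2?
+1.4

Distance in frame 1: 2.0. Distance in frame 2: 3.4.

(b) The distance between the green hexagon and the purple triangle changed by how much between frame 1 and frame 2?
+1.4

Distance in frame 1: 1.3. Distance in frame 2: 2.7.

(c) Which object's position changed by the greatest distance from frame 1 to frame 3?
the purple triangle

(moved 7.8; next 4.8)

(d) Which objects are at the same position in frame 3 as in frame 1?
the orange triangle, the brown triangle, the brown star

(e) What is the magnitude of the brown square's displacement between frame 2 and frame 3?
0.5

The brown square moved from (7.1, 4.8) to (6.9, 4.3), a distance of √(0.2² + 0.5²) ≈ 0.5.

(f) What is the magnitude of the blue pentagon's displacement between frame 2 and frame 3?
0.7

The blue pentagon moved from (6.0, 0.9) to (5.5, 1.4), a distance of √(0.5² + 0.5²) ≈ 0.7.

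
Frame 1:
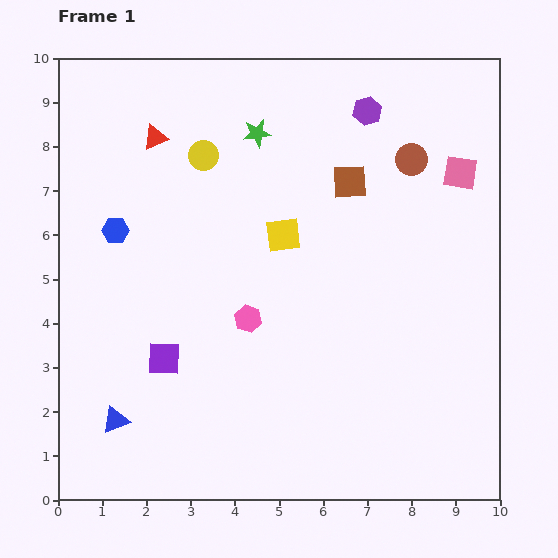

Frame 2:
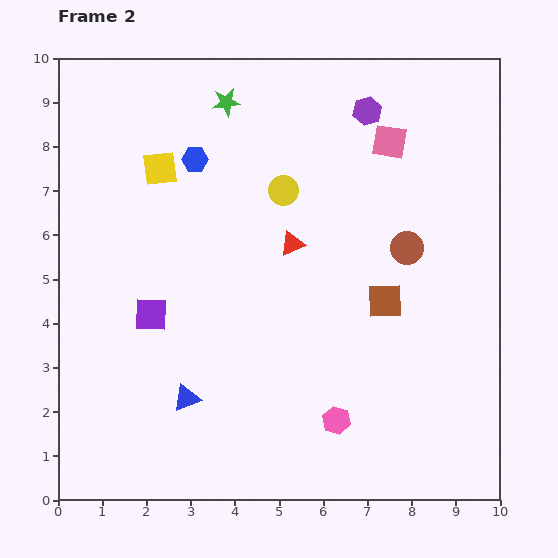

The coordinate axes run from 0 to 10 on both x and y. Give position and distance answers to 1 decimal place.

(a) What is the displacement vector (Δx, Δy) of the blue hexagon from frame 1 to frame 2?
(1.8, 1.6)

The blue hexagon was at (1.3, 6.1) in frame 1 and (3.1, 7.7) in frame 2.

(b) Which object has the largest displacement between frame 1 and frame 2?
the red triangle

(moved 3.9; next 3.2)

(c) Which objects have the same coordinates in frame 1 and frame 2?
the purple hexagon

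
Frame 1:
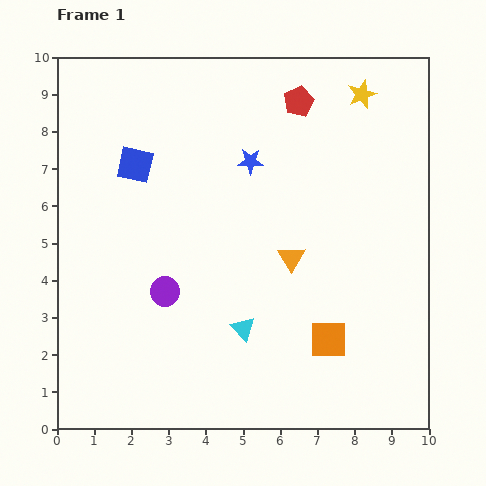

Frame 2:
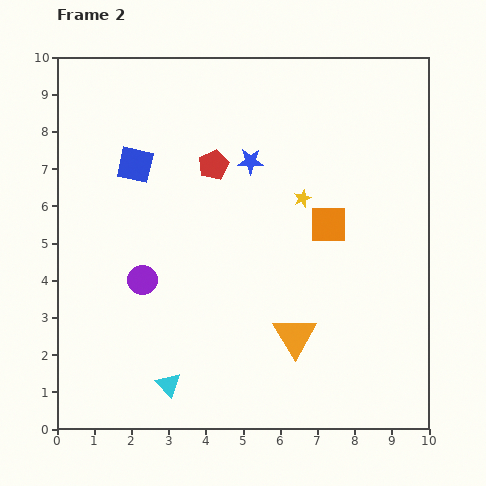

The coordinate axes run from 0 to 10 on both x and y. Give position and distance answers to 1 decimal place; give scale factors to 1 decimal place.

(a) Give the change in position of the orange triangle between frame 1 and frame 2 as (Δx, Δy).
(0.1, -2.1)

The orange triangle was at (6.3, 4.6) in frame 1 and (6.4, 2.5) in frame 2.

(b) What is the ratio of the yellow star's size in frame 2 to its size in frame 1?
0.6×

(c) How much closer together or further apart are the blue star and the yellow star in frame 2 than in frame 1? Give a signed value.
-1.8

Distance in frame 1: 3.5. Distance in frame 2: 1.7.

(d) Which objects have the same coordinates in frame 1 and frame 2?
the blue star, the blue square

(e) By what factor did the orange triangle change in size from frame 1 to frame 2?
1.6×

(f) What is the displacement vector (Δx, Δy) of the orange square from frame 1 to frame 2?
(0.0, 3.1)

The orange square was at (7.3, 2.4) in frame 1 and (7.3, 5.5) in frame 2.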